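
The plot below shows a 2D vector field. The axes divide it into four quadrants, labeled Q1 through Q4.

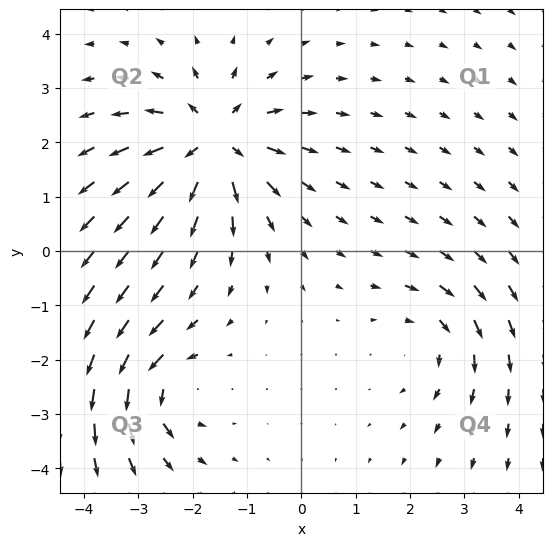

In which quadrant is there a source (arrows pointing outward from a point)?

Q2

The source sits at approximately (-1.6, 2.0), which lies in quadrant Q2. The divergence there is about +5, positive as expected for a source.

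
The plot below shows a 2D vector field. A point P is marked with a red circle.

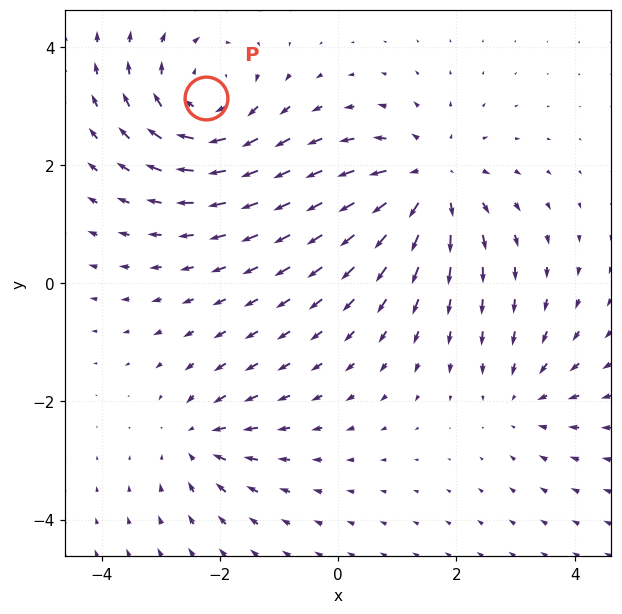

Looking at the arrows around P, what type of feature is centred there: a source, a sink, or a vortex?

At P (-2.2, 3.1) the arrows circulate clockwise. Divergence ≈0, curl about -5 — near-zero divergence with nonzero curl is a vortex.

vortex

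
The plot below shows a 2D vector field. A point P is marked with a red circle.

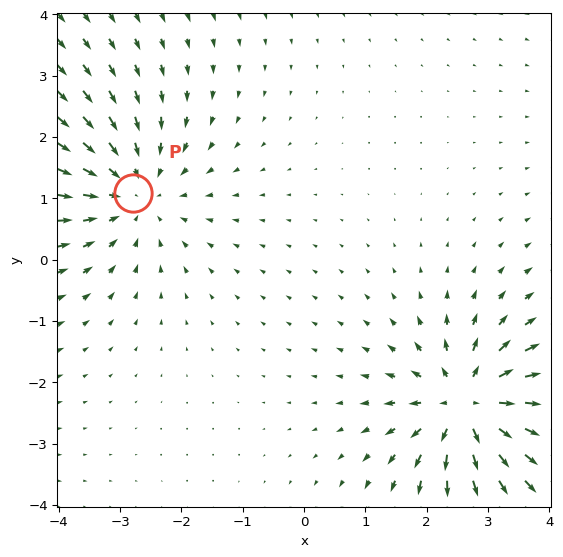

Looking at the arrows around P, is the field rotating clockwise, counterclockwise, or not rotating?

Near P at (-2.8, 1.1) the arrows show no circulation. The curl there is ≈0.

not rotating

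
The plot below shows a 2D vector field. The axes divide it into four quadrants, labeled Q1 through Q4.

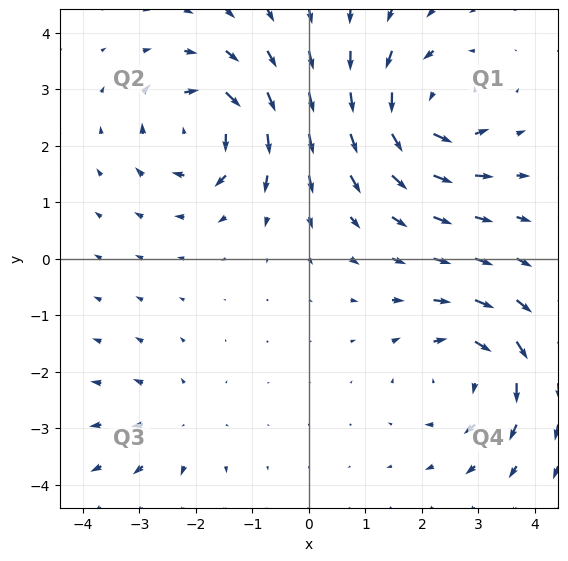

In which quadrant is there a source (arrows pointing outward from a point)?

The source sits at approximately (-2.3, -2.9), which lies in quadrant Q3. The divergence there is about +3, positive as expected for a source.

Q3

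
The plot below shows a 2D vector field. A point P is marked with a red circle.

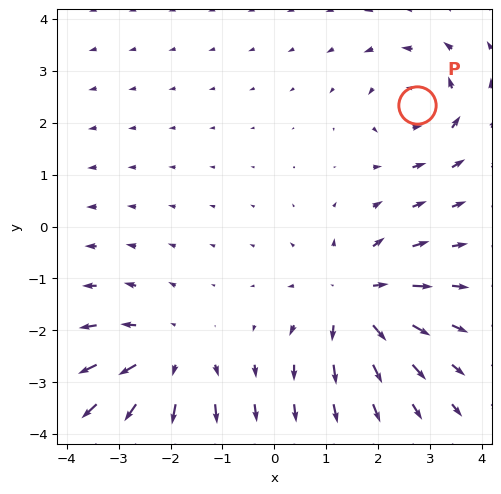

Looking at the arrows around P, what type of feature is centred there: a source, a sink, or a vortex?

vortex

At P (2.8, 2.3) the arrows circulate counterclockwise. Divergence ≈0, curl about +4 — near-zero divergence with nonzero curl is a vortex.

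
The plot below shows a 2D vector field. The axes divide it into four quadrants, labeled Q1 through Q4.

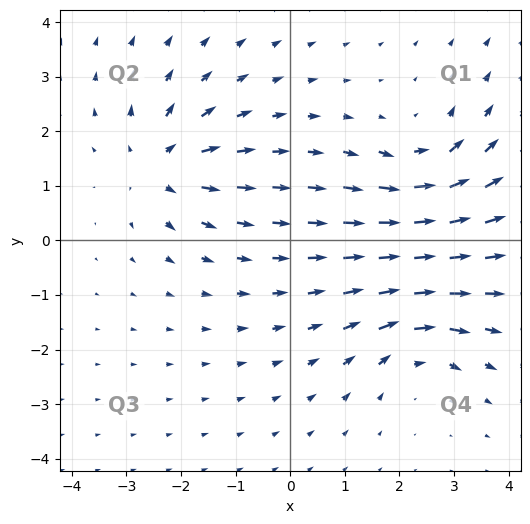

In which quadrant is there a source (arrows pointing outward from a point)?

Q2

The source sits at approximately (-2.4, 1.4), which lies in quadrant Q2. The divergence there is about +4, positive as expected for a source.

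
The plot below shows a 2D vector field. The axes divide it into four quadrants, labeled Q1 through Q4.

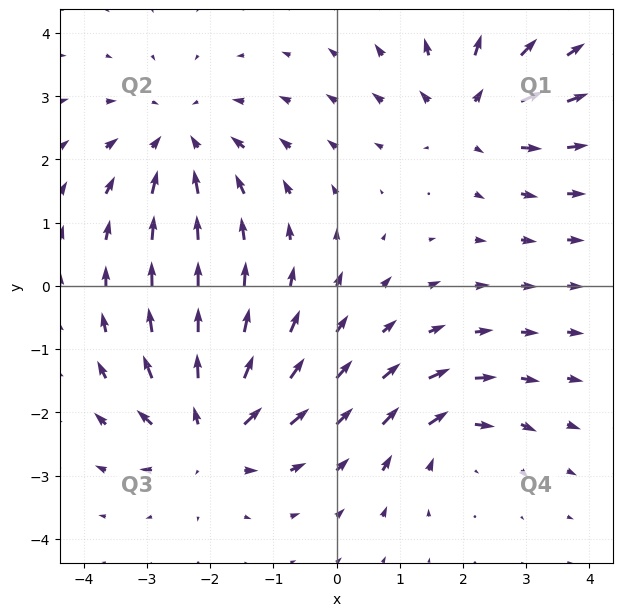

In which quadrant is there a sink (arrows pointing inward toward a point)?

Q2

The sink sits at approximately (-2.5, 2.3), which lies in quadrant Q2. The divergence there is about -4, negative as expected for a sink.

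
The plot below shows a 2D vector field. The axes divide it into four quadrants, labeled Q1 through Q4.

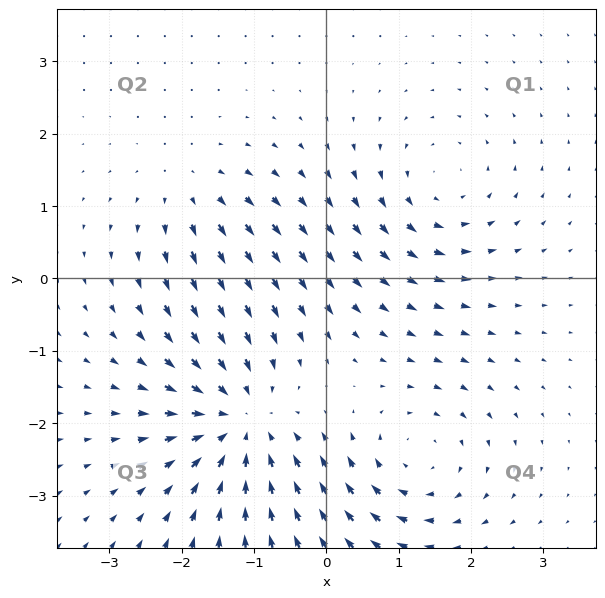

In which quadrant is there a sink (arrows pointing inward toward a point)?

Q3

The sink sits at approximately (-1.2, -2.0), which lies in quadrant Q3. The divergence there is about -5, negative as expected for a sink.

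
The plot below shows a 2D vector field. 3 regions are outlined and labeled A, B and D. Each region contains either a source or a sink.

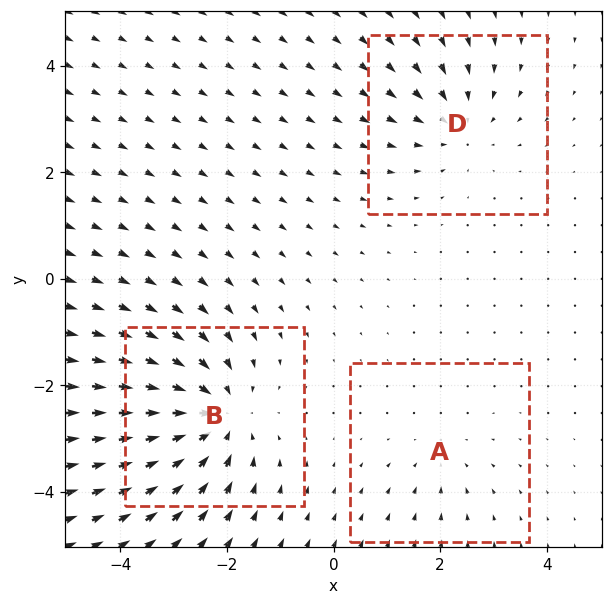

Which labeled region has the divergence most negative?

B

Divergence at each region's feature centre — A: about -2, B: about -5, D: about -3. Region B is most negative.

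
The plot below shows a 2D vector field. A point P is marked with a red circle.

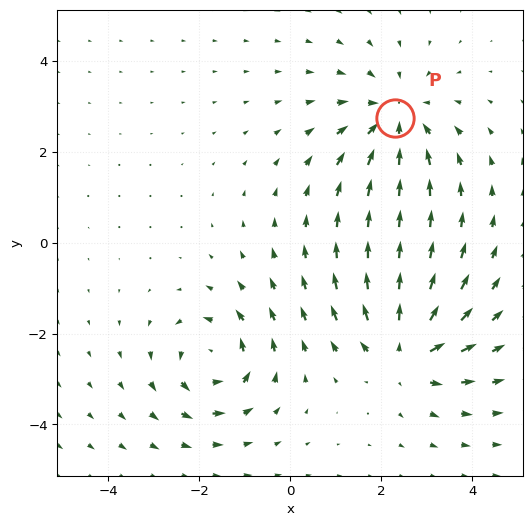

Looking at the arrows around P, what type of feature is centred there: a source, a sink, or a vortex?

sink

At P (2.3, 2.7) the arrows converge inward. Divergence about -3, curl ≈0 — negative divergence with near-zero curl is a sink.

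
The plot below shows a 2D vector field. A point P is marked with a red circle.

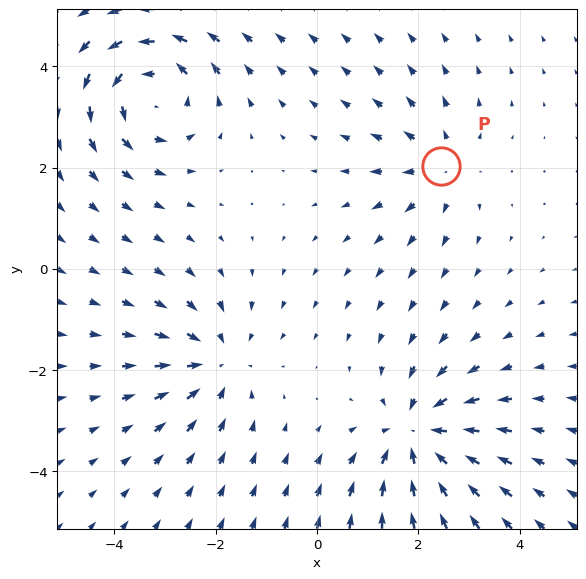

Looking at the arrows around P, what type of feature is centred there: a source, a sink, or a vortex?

At P (2.5, 2.0) the arrows spread outward. Divergence about +3, curl ≈0 — positive divergence with near-zero curl is a source.

source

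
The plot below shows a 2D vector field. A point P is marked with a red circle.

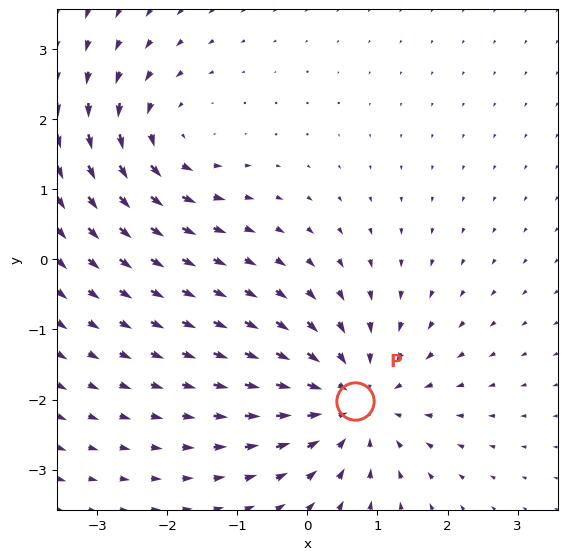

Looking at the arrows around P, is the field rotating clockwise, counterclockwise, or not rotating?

not rotating

Near P at (0.7, -2.0) the arrows show no circulation. The curl there is ≈0.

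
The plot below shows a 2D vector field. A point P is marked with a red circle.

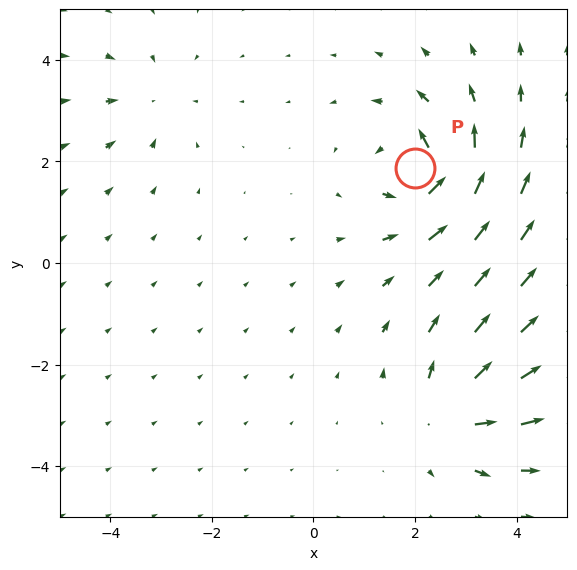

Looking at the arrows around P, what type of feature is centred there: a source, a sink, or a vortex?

vortex

At P (2.0, 1.9) the arrows circulate counterclockwise. Divergence ≈0, curl about +7 — near-zero divergence with nonzero curl is a vortex.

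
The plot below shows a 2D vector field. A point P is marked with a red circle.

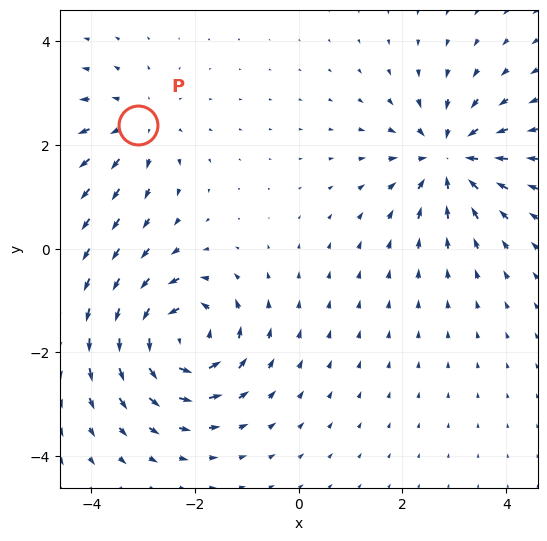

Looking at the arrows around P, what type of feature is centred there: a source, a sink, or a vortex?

At P (-3.1, 2.4) the arrows spread outward. Divergence about +3, curl ≈0 — positive divergence with near-zero curl is a source.

source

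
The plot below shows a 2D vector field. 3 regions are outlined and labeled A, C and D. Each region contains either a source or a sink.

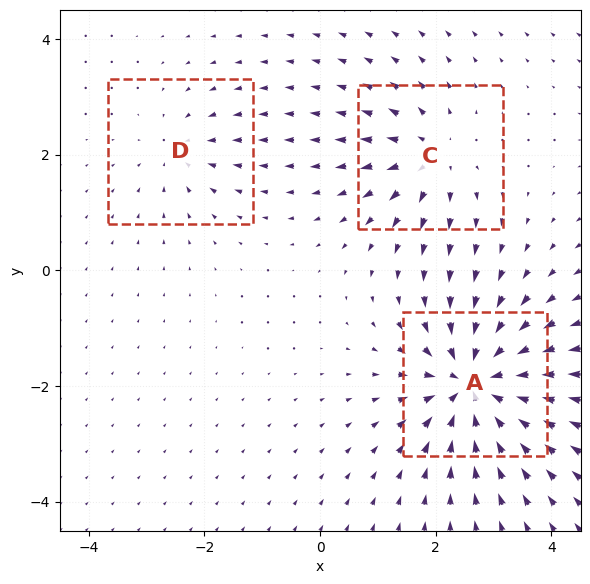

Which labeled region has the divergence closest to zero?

Divergence at each region's feature centre — A: about -7, C: about +4, D: about -3. Region D is closest to zero.

D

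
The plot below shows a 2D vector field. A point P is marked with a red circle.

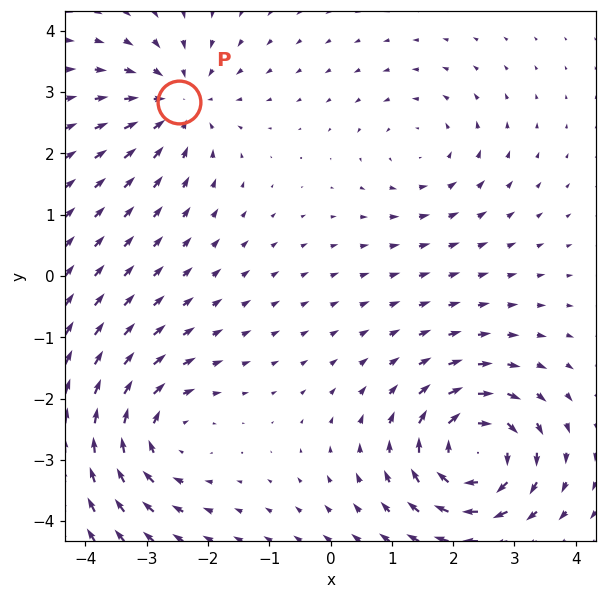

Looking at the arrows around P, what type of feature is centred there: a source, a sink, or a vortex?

sink

At P (-2.5, 2.8) the arrows converge inward. Divergence about -4, curl ≈0 — negative divergence with near-zero curl is a sink.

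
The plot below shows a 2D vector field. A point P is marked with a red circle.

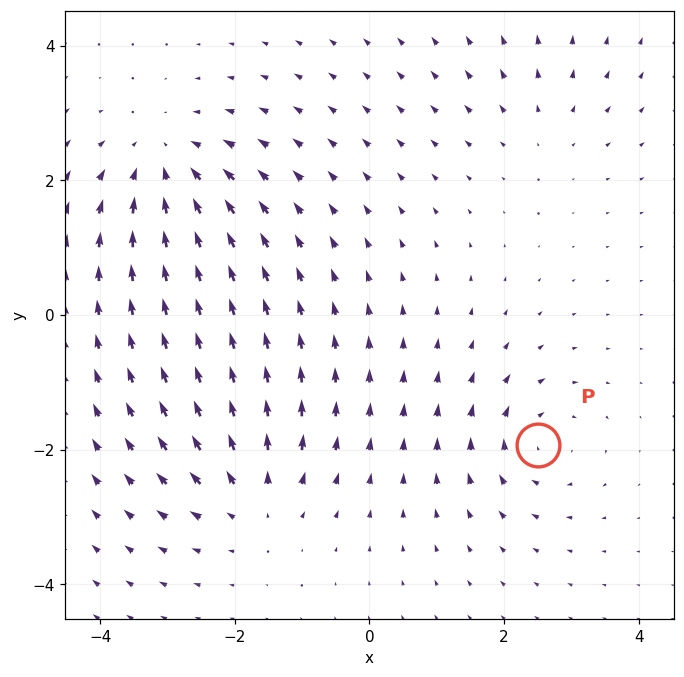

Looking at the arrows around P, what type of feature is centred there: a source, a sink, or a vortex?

At P (2.5, -1.9) the arrows circulate clockwise. Divergence ≈0, curl about -4 — near-zero divergence with nonzero curl is a vortex.

vortex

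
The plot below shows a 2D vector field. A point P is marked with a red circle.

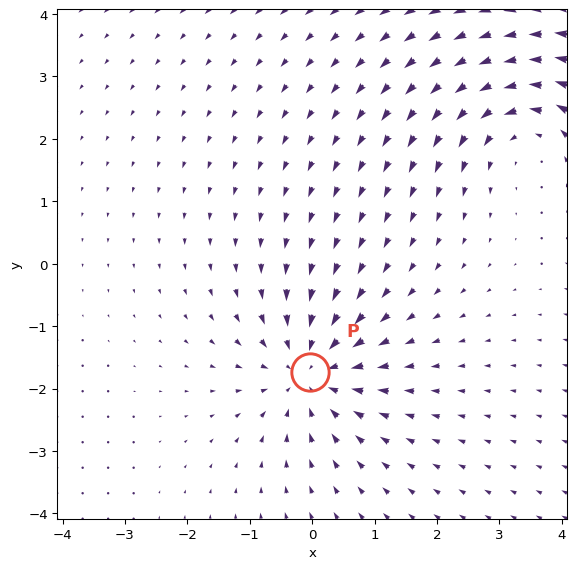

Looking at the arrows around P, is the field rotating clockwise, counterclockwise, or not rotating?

not rotating

Near P at (-0.0, -1.7) the arrows show no circulation. The curl there is ≈0.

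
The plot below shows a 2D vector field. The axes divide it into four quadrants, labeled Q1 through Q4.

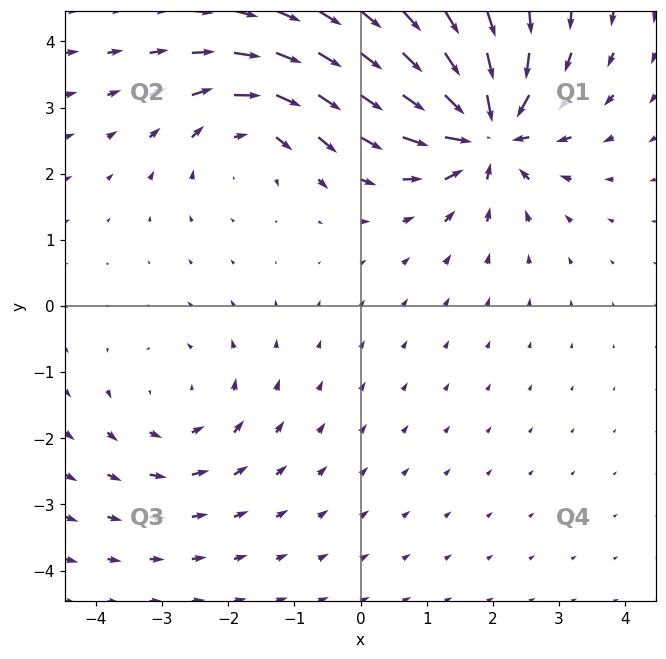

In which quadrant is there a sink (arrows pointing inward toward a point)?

Q1

The sink sits at approximately (1.9, 2.7), which lies in quadrant Q1. The divergence there is about -7, negative as expected for a sink.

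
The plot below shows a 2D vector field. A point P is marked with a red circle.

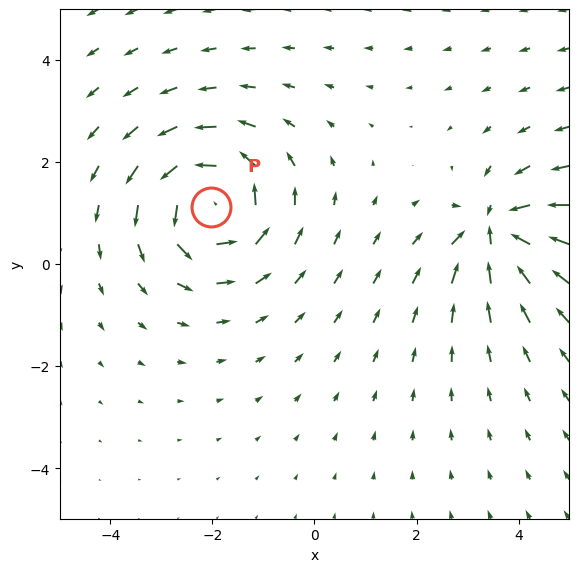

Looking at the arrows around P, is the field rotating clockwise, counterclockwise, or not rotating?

counterclockwise

Near P at (-2.0, 1.1) the arrows circulate counterclockwise. The curl (z-component) there is about +4; positive curl means counterclockwise rotation.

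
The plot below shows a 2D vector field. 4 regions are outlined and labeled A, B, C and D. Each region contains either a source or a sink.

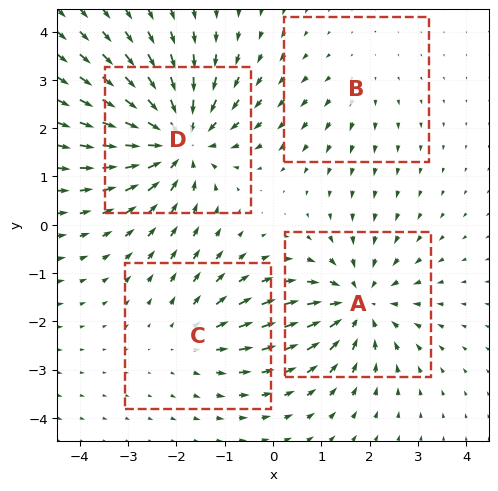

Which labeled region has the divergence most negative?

Divergence at each region's feature centre — A: about -5, B: about +2, C: about +3, D: about -6. Region D is most negative.

D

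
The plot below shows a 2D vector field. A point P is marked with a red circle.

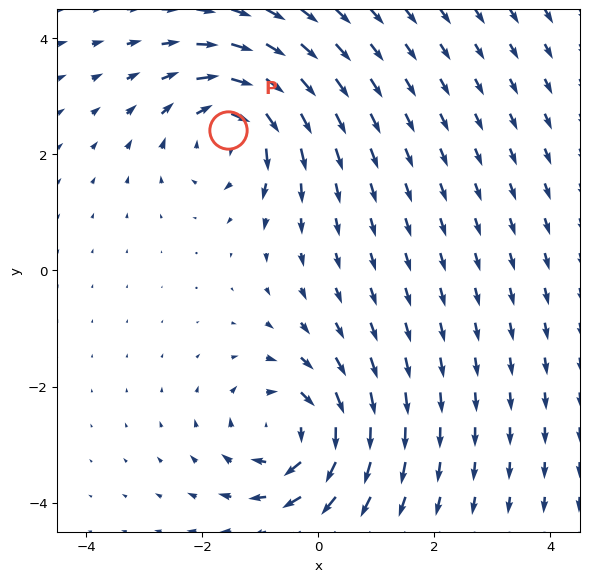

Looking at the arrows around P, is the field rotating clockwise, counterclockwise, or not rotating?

clockwise

Near P at (-1.6, 2.4) the arrows circulate clockwise. The curl (z-component) there is about -5; negative curl means clockwise rotation.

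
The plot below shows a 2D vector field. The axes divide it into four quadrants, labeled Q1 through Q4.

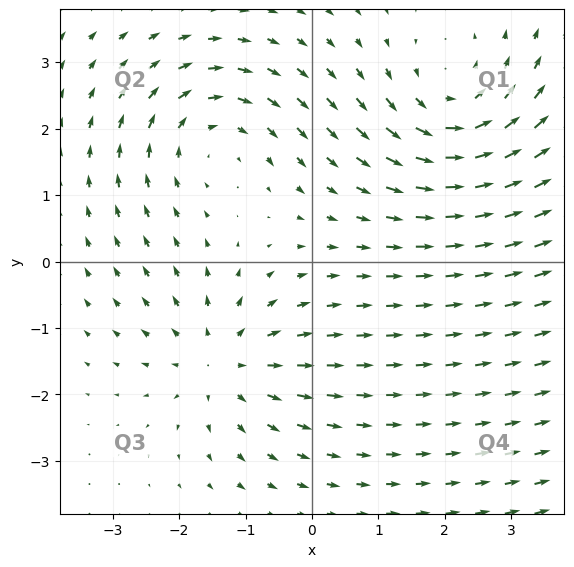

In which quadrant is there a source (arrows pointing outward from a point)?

The source sits at approximately (-1.3, -1.5), which lies in quadrant Q3. The divergence there is about +3, positive as expected for a source.

Q3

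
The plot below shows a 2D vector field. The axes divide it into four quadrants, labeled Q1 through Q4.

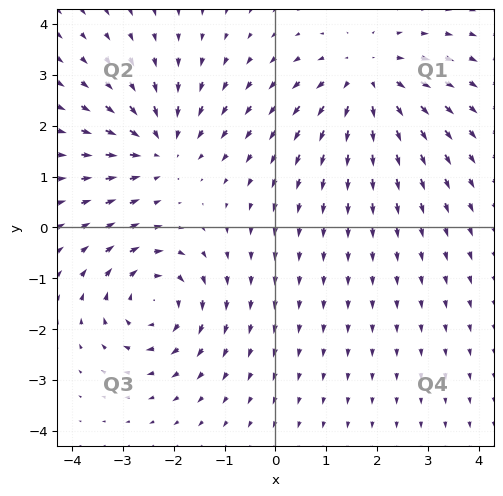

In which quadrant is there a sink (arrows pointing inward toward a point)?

The sink sits at approximately (-2.3, 1.6), which lies in quadrant Q2. The divergence there is about -3, negative as expected for a sink.

Q2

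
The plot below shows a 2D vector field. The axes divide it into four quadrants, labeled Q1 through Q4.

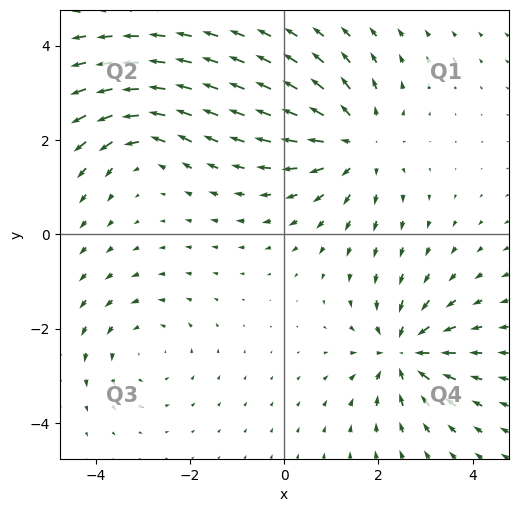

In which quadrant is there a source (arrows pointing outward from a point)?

Q1

The source sits at approximately (1.5, 1.9), which lies in quadrant Q1. The divergence there is about +4, positive as expected for a source.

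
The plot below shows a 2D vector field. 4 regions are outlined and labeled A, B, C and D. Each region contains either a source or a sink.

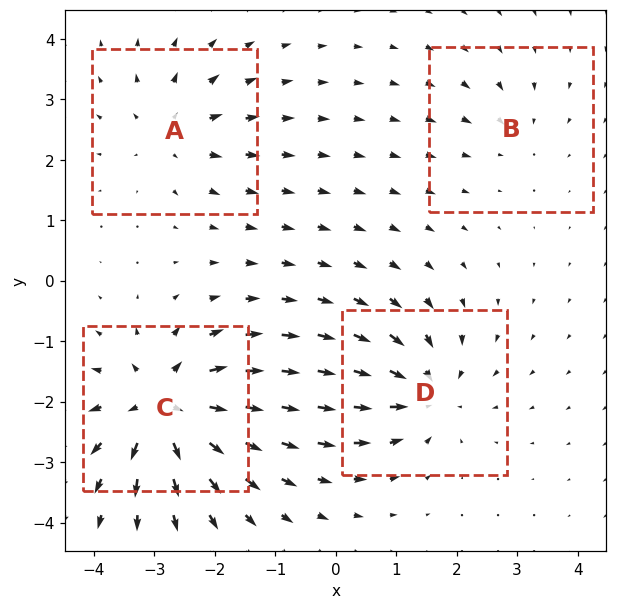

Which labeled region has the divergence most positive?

Divergence at each region's feature centre — A: about +4, B: about -2, C: about +8, D: about -5. Region C is most positive.

C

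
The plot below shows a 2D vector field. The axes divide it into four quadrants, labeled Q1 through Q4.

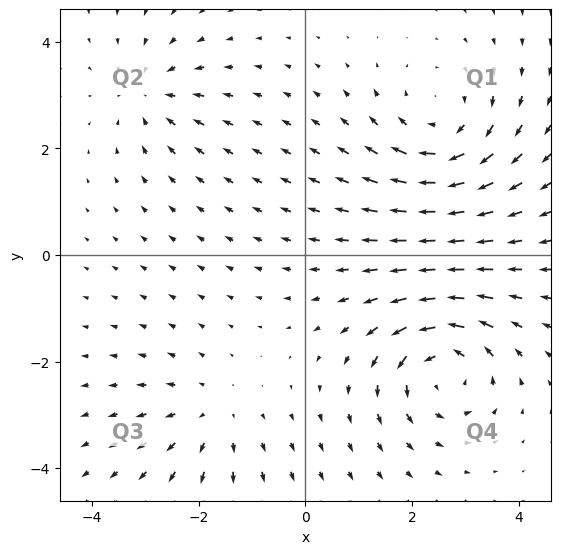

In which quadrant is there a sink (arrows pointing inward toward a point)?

Q2

The sink sits at approximately (-2.9, 3.0), which lies in quadrant Q2. The divergence there is about -3, negative as expected for a sink.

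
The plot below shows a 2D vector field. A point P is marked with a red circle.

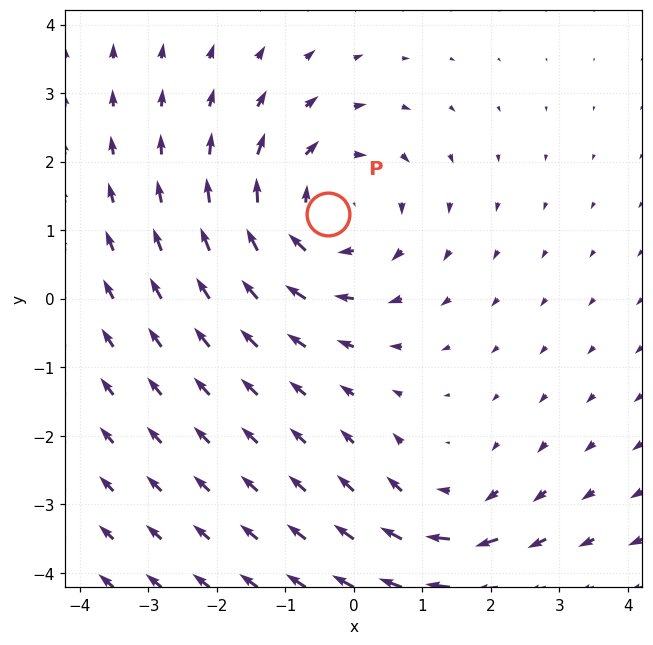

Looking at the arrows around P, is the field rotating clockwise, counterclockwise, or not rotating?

clockwise

Near P at (-0.4, 1.2) the arrows circulate clockwise. The curl (z-component) there is about -4; negative curl means clockwise rotation.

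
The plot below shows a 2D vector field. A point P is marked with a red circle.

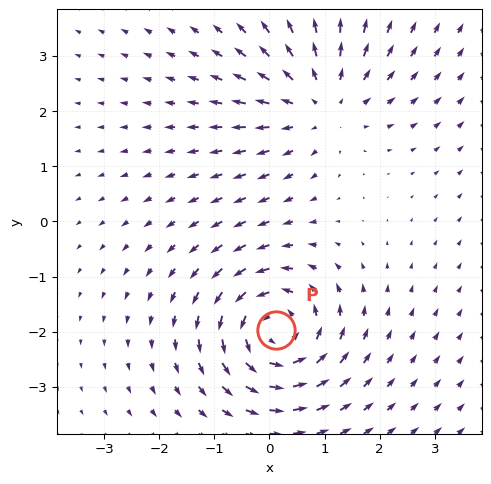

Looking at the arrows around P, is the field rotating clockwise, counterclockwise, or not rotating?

counterclockwise

Near P at (0.1, -2.0) the arrows circulate counterclockwise. The curl (z-component) there is about +3; positive curl means counterclockwise rotation.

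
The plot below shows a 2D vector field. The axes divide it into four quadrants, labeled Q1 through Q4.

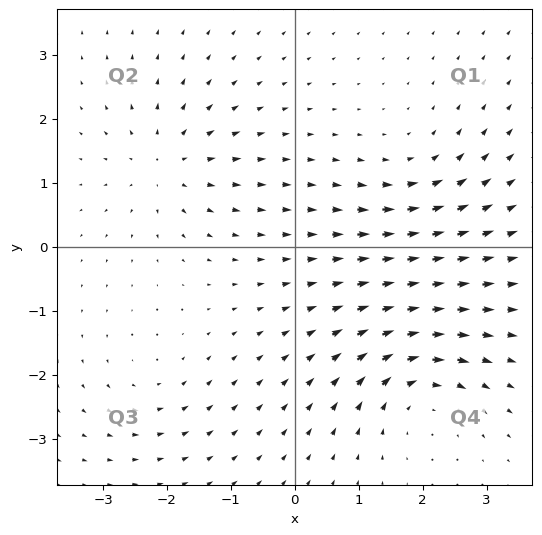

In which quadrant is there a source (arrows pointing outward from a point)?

The source sits at approximately (-2.0, 1.3), which lies in quadrant Q2. The divergence there is about +5, positive as expected for a source.

Q2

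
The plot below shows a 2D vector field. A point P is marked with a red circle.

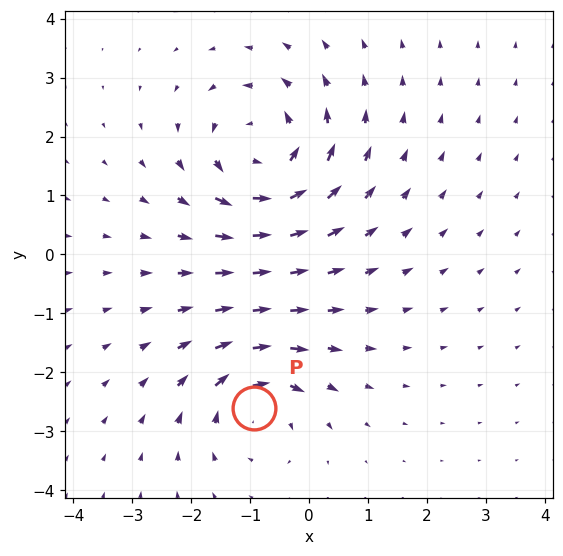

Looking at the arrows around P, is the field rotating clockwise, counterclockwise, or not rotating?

Near P at (-0.9, -2.6) the arrows circulate clockwise. The curl (z-component) there is about -4; negative curl means clockwise rotation.

clockwise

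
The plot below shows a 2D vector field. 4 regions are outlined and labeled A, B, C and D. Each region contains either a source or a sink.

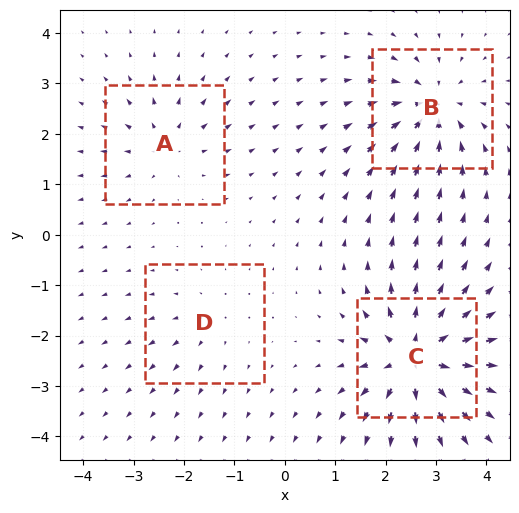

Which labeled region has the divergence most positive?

C

Divergence at each region's feature centre — A: about +4, B: about -6, C: about +8, D: about +2. Region C is most positive.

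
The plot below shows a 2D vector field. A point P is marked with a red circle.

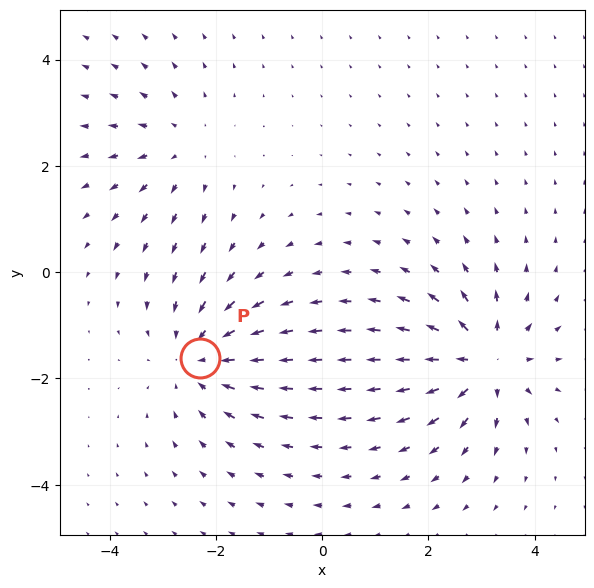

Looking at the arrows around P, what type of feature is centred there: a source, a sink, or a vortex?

At P (-2.3, -1.6) the arrows converge inward. Divergence about -4, curl ≈0 — negative divergence with near-zero curl is a sink.

sink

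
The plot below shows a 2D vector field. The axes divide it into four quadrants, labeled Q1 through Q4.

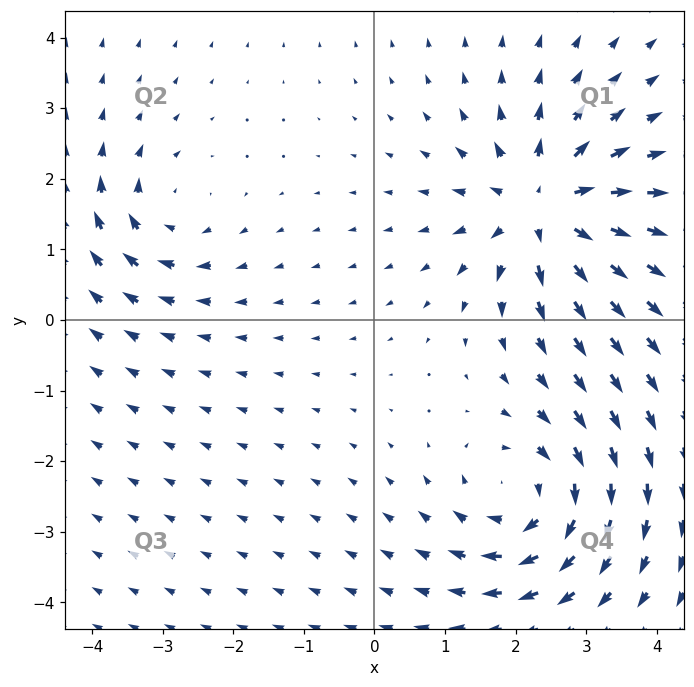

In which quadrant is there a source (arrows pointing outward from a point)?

Q1

The source sits at approximately (2.4, 1.6), which lies in quadrant Q1. The divergence there is about +6, positive as expected for a source.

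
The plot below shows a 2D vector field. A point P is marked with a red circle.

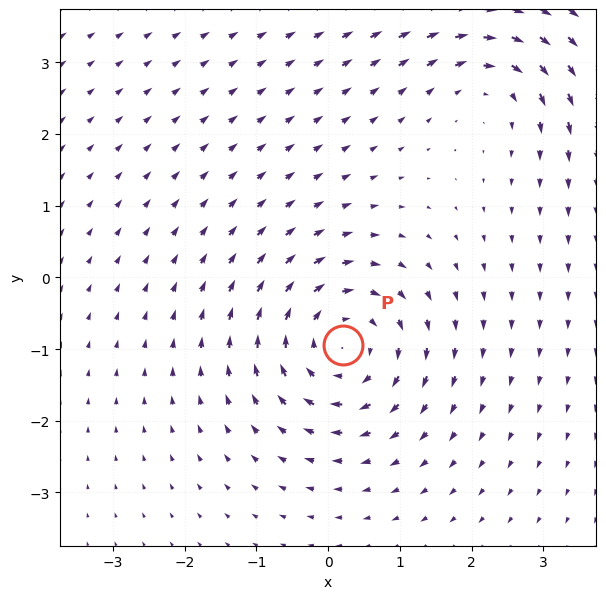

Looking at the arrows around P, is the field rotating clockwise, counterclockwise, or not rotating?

clockwise

Near P at (0.2, -0.9) the arrows circulate clockwise. The curl (z-component) there is about -4; negative curl means clockwise rotation.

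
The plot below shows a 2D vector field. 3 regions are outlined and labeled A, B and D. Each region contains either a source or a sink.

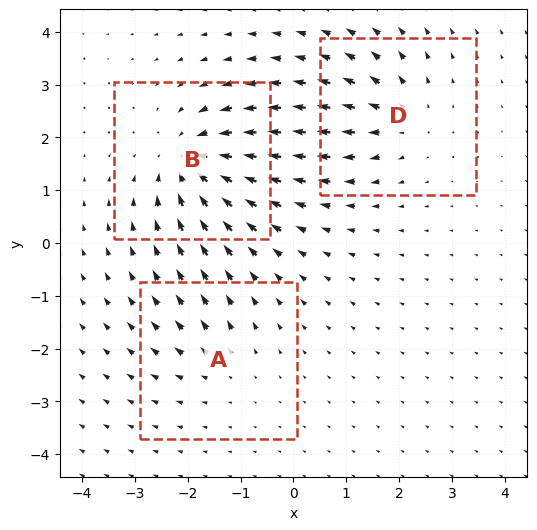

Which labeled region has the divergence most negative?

B

Divergence at each region's feature centre — A: about +2, B: about -5, D: about +3. Region B is most negative.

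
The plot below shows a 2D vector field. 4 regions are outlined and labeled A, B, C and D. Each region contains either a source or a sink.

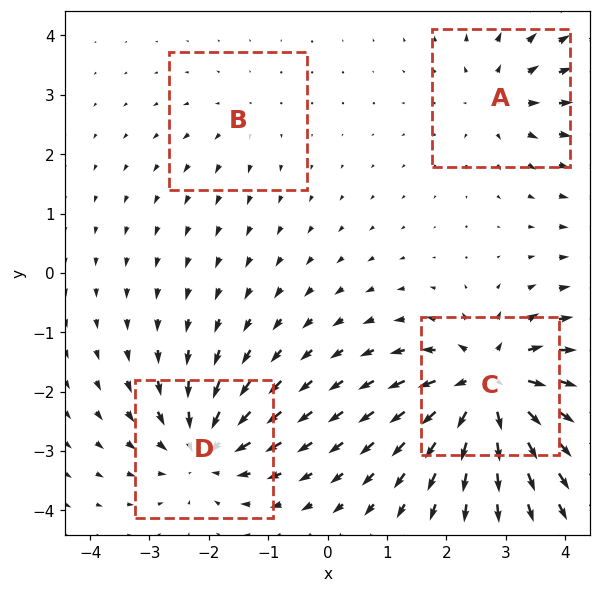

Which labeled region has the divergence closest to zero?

Divergence at each region's feature centre — A: about +4, B: about +2, C: about +8, D: about -6. Region B is closest to zero.

B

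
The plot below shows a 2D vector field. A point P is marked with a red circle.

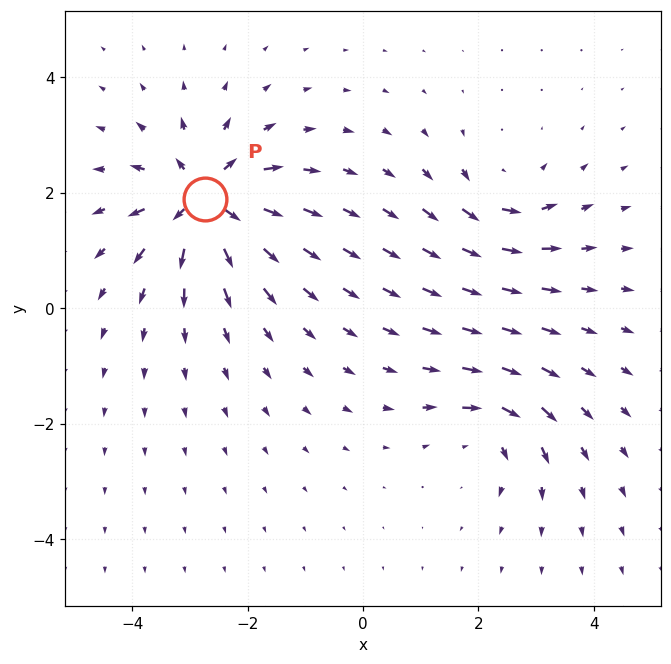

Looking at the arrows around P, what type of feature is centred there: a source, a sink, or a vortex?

At P (-2.7, 1.9) the arrows spread outward. Divergence about +7, curl ≈0 — positive divergence with near-zero curl is a source.

source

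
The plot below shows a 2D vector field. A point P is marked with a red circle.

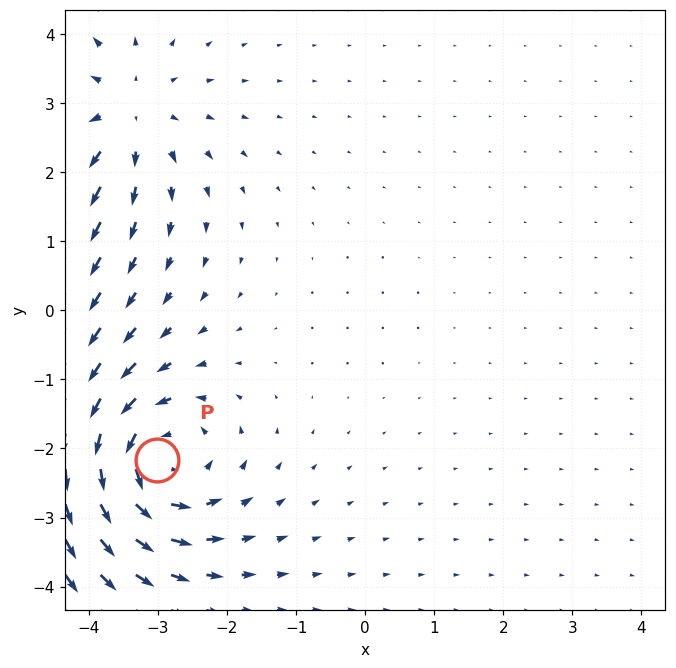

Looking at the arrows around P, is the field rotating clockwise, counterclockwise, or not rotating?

counterclockwise

Near P at (-3.0, -2.2) the arrows circulate counterclockwise. The curl (z-component) there is about +5; positive curl means counterclockwise rotation.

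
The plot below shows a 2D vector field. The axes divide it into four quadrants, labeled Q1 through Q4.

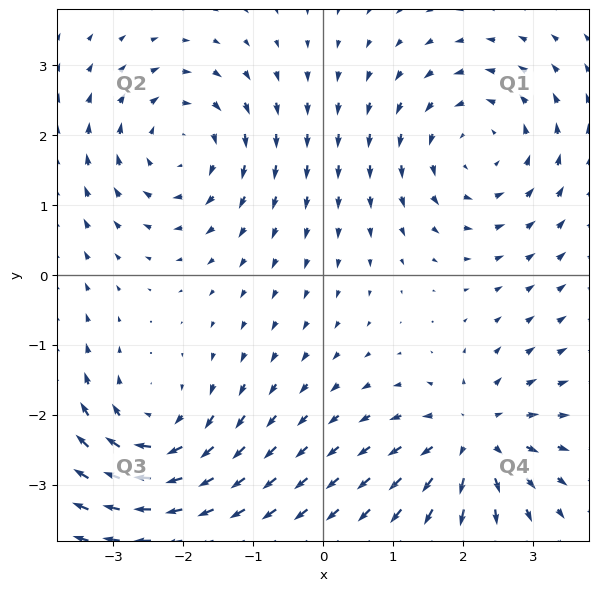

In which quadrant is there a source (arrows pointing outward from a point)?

Q4

The source sits at approximately (2.2, -2.3), which lies in quadrant Q4. The divergence there is about +4, positive as expected for a source.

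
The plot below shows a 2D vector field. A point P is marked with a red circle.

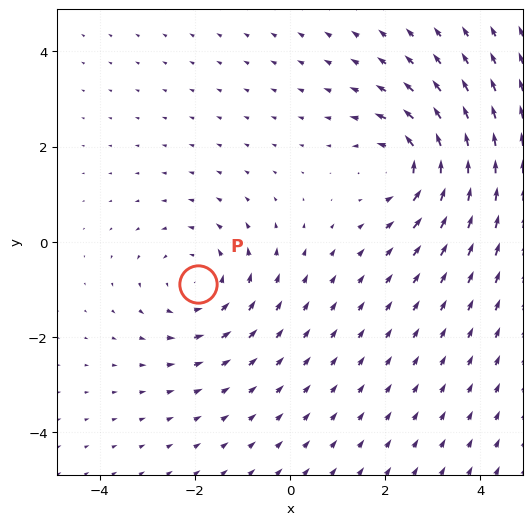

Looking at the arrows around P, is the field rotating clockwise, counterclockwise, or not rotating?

counterclockwise

Near P at (-1.9, -0.9) the arrows circulate counterclockwise. The curl (z-component) there is about +3; positive curl means counterclockwise rotation.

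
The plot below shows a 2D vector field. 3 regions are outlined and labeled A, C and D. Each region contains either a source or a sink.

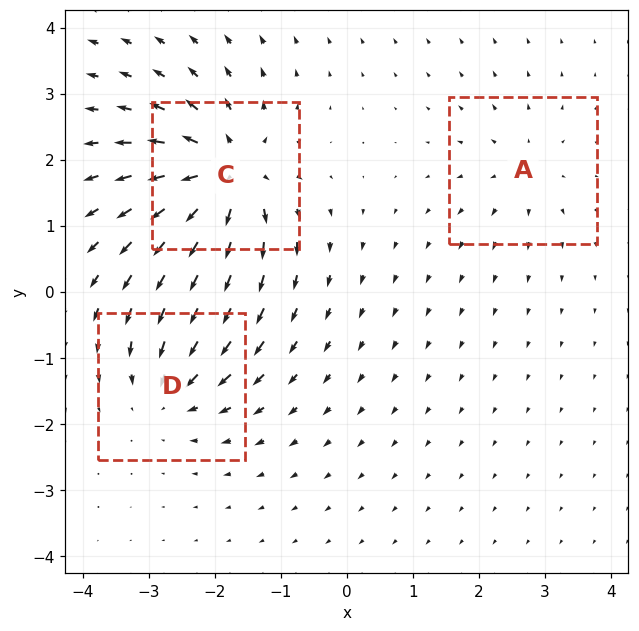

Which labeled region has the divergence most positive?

C

Divergence at each region's feature centre — A: about +3, C: about +6, D: about -4. Region C is most positive.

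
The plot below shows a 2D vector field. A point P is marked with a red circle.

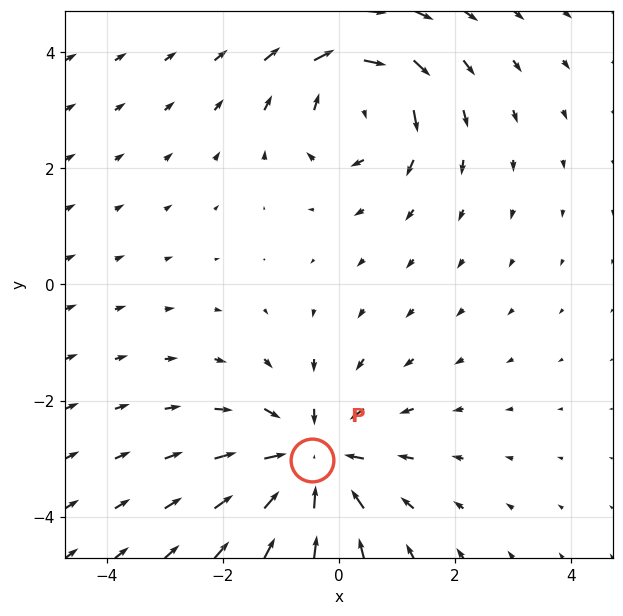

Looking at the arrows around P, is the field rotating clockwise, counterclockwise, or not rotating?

not rotating

Near P at (-0.5, -3.0) the arrows show no circulation. The curl there is ≈0.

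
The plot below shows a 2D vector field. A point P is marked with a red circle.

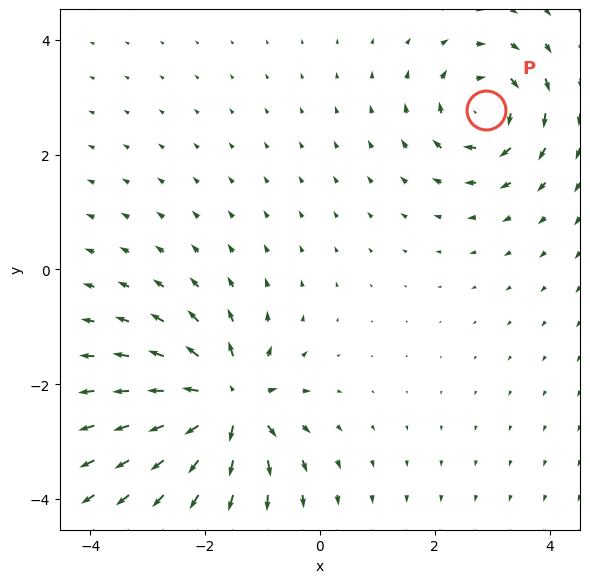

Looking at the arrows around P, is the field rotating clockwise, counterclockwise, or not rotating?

clockwise

Near P at (2.9, 2.8) the arrows circulate clockwise. The curl (z-component) there is about -5; negative curl means clockwise rotation.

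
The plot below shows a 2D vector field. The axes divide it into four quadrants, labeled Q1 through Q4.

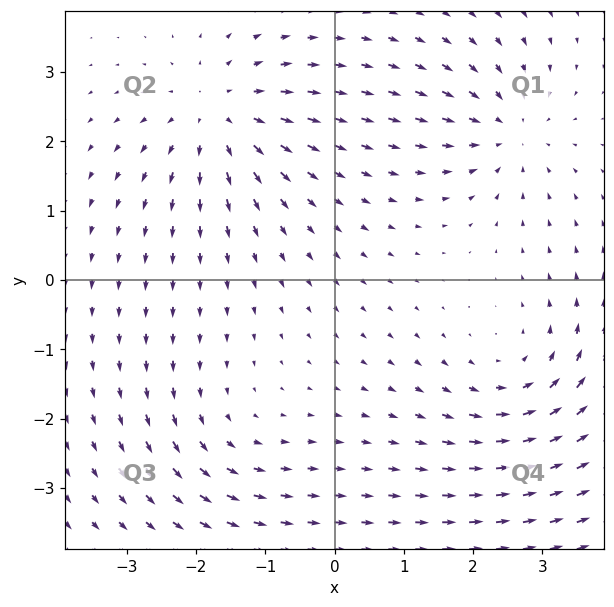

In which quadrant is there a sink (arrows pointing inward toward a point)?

The sink sits at approximately (2.5, 2.1), which lies in quadrant Q1. The divergence there is about -4, negative as expected for a sink.

Q1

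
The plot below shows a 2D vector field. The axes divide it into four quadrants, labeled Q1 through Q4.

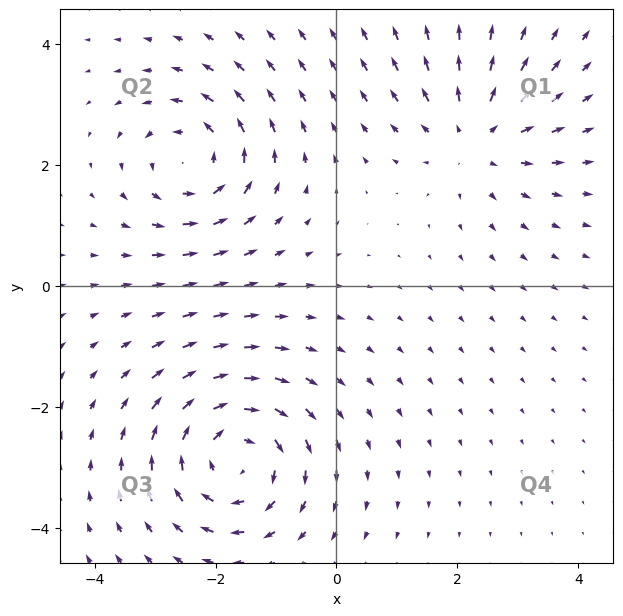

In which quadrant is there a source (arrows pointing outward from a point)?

The source sits at approximately (2.3, 2.5), which lies in quadrant Q1. The divergence there is about +3, positive as expected for a source.

Q1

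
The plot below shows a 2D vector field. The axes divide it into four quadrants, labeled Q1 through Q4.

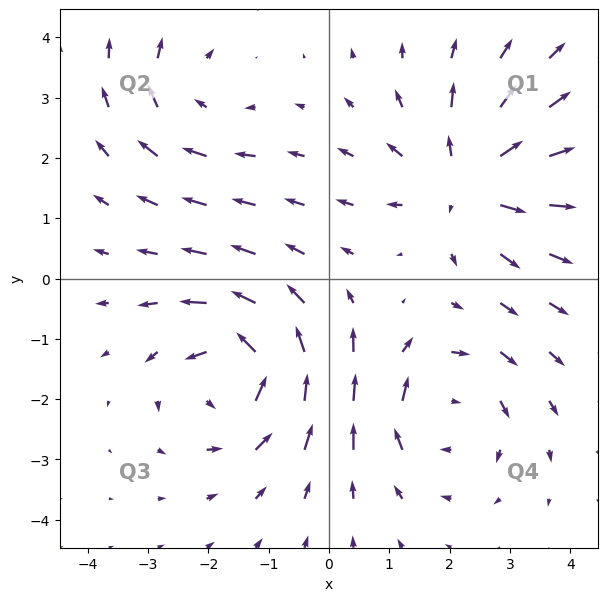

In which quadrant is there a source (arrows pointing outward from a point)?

The source sits at approximately (2.3, 1.6), which lies in quadrant Q1. The divergence there is about +5, positive as expected for a source.

Q1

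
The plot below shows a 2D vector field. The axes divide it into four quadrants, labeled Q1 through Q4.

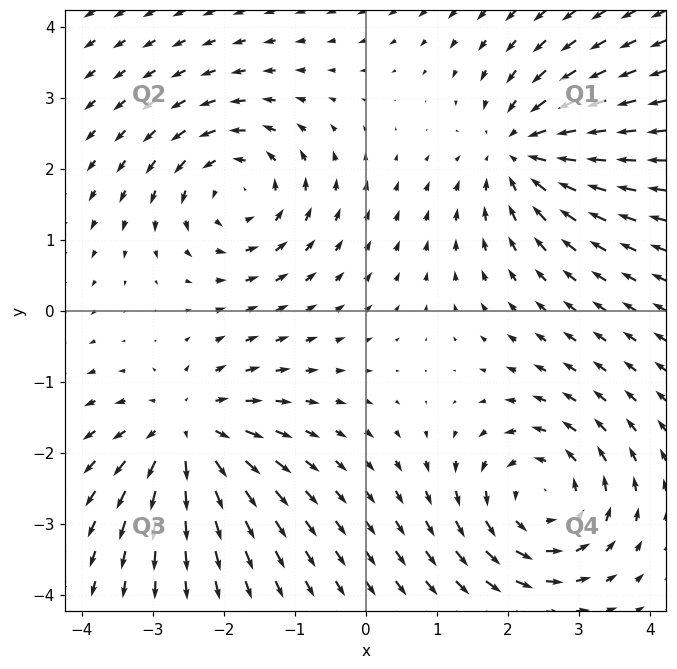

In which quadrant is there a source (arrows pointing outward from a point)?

Q3

The source sits at approximately (-2.5, -1.7), which lies in quadrant Q3. The divergence there is about +5, positive as expected for a source.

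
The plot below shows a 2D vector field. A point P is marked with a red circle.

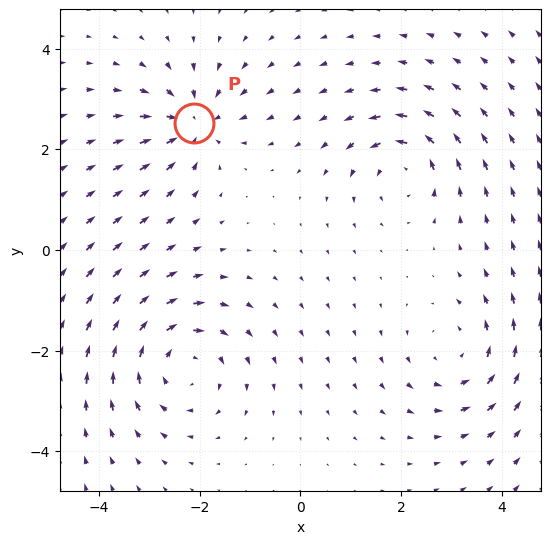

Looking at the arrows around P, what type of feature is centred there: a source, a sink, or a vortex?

sink

At P (-2.1, 2.5) the arrows converge inward. Divergence about -5, curl ≈0 — negative divergence with near-zero curl is a sink.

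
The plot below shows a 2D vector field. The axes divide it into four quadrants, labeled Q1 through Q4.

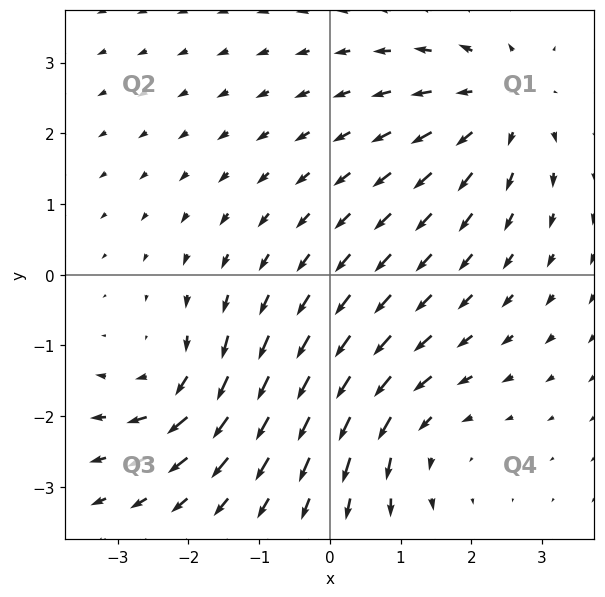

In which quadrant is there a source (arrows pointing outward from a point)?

Q1

The source sits at approximately (2.4, 2.4), which lies in quadrant Q1. The divergence there is about +4, positive as expected for a source.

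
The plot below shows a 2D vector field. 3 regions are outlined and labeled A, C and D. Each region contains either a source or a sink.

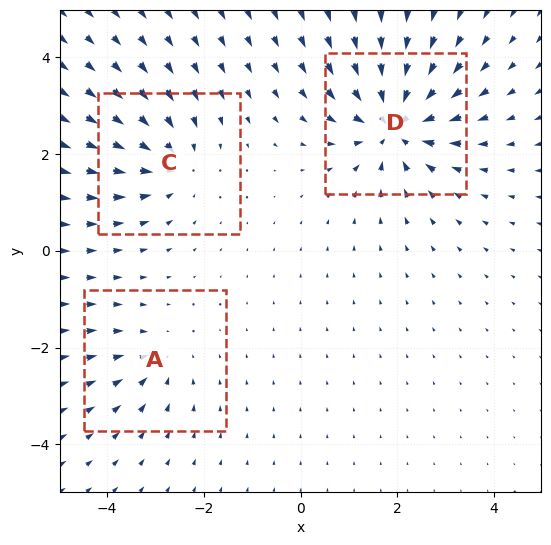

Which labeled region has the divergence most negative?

Divergence at each region's feature centre — A: about -2, C: about -3, D: about -6. Region D is most negative.

D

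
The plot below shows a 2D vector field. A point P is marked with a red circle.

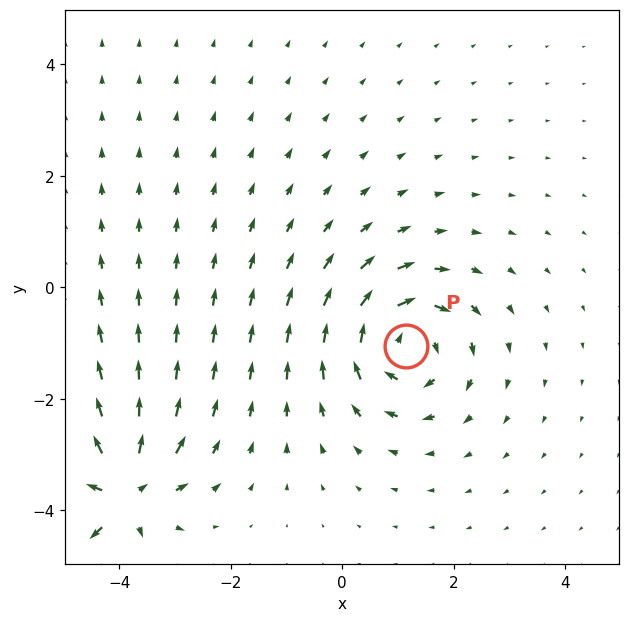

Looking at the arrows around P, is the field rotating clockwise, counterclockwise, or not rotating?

clockwise

Near P at (1.1, -1.1) the arrows circulate clockwise. The curl (z-component) there is about -5; negative curl means clockwise rotation.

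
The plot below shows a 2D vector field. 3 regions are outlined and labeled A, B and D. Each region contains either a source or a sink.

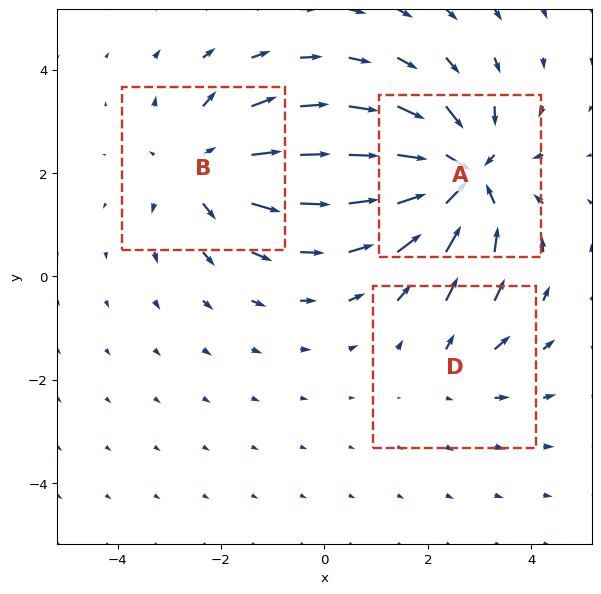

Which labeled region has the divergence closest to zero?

Divergence at each region's feature centre — A: about -5, B: about +3, D: about +2. Region D is closest to zero.

D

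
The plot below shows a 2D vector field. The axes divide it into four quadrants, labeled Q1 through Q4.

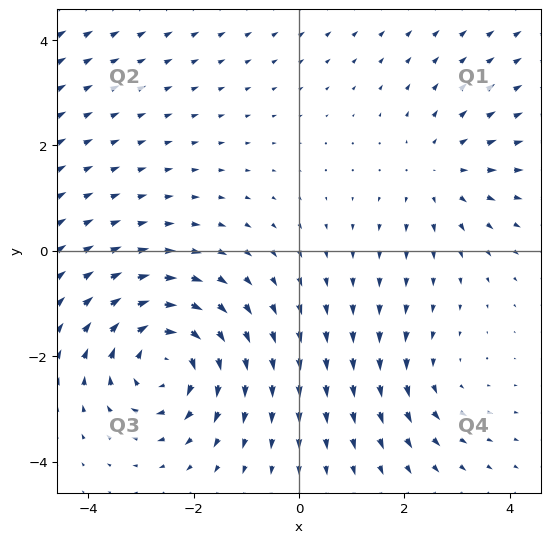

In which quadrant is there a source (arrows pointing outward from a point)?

Q1

The source sits at approximately (2.6, 1.5), which lies in quadrant Q1. The divergence there is about +3, positive as expected for a source.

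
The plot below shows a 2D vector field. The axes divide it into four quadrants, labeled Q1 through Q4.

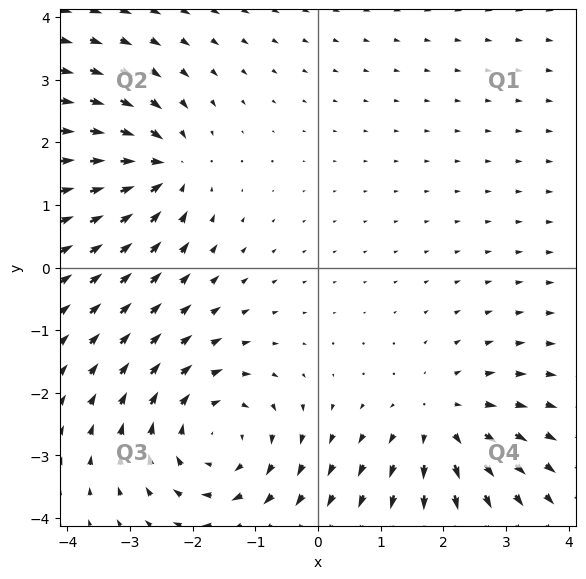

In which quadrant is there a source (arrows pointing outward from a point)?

Q4

The source sits at approximately (2.0, -2.5), which lies in quadrant Q4. The divergence there is about +3, positive as expected for a source.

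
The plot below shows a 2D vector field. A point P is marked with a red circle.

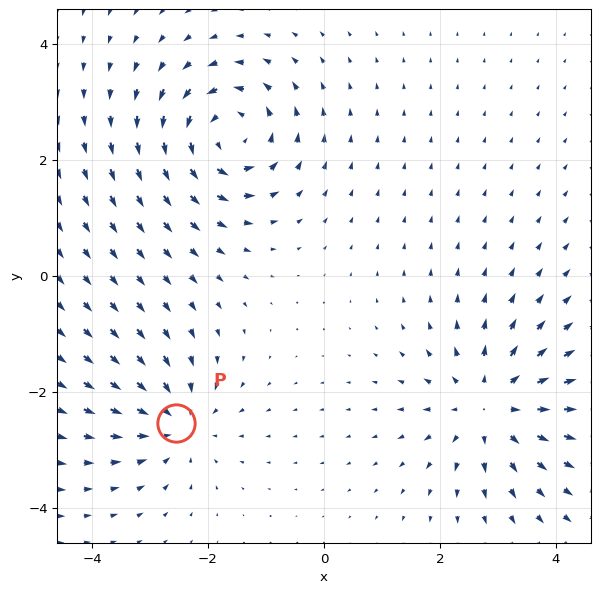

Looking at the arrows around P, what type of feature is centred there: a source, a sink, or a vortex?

At P (-2.5, -2.5) the arrows converge inward. Divergence about -4, curl ≈0 — negative divergence with near-zero curl is a sink.

sink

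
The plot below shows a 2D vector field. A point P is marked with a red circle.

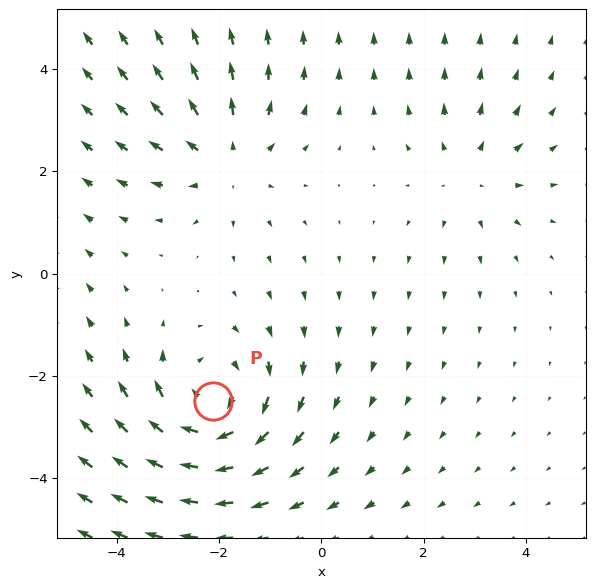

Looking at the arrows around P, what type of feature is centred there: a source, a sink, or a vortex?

At P (-2.1, -2.5) the arrows circulate clockwise. Divergence ≈0, curl about -5 — near-zero divergence with nonzero curl is a vortex.

vortex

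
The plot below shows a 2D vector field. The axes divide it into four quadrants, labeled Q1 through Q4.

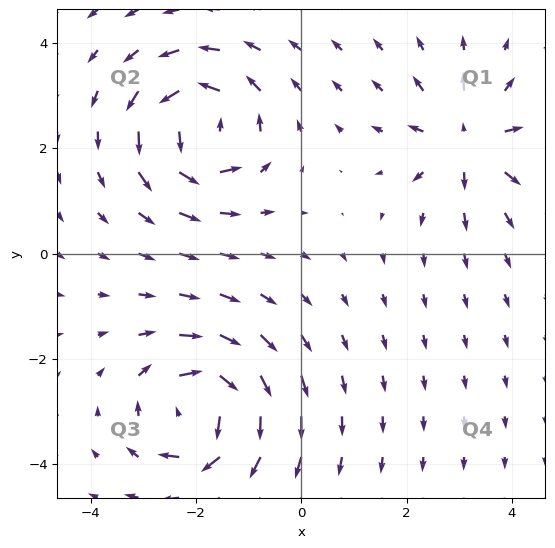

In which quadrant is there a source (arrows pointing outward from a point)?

Q1

The source sits at approximately (3.2, 2.1), which lies in quadrant Q1. The divergence there is about +5, positive as expected for a source.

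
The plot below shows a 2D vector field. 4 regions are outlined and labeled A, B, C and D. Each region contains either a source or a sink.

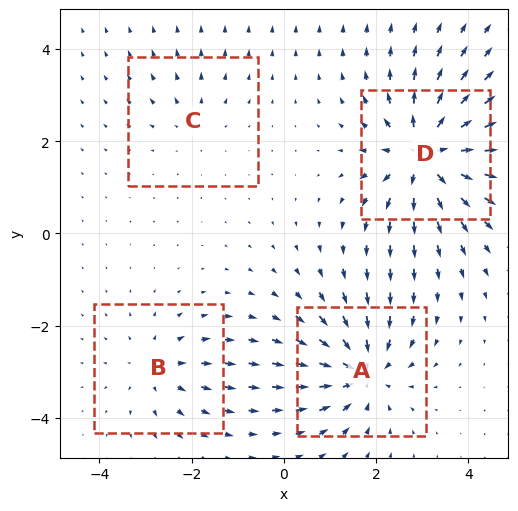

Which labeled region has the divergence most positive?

Divergence at each region's feature centre — A: about -6, B: about +4, C: about +2, D: about +8. Region D is most positive.

D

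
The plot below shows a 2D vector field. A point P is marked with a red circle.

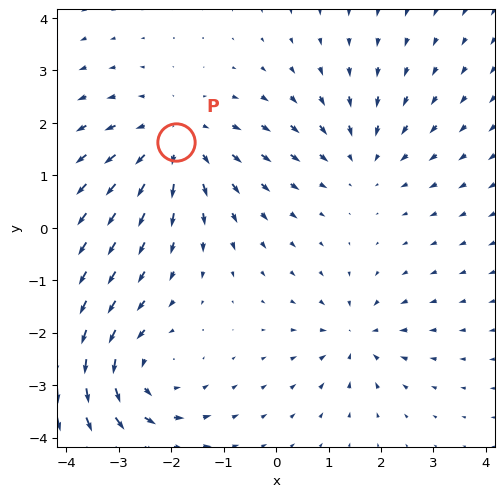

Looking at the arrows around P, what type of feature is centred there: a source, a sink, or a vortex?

At P (-1.9, 1.6) the arrows spread outward. Divergence about +4, curl ≈0 — positive divergence with near-zero curl is a source.

source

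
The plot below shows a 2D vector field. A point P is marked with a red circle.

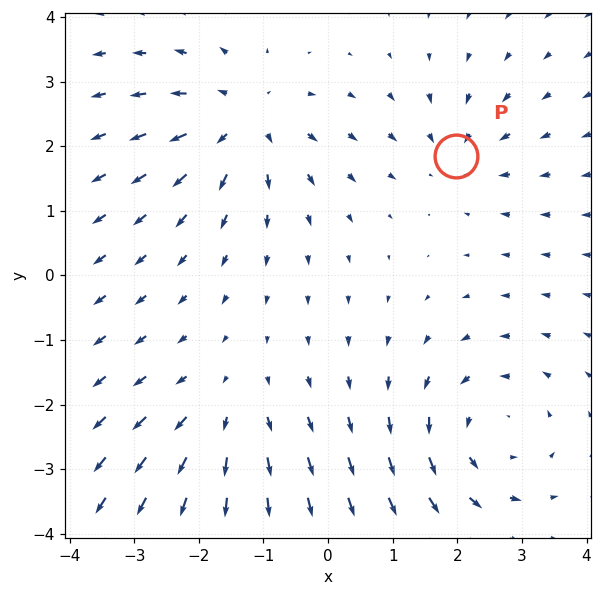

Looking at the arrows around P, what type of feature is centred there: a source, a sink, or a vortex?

At P (2.0, 1.9) the arrows converge inward. Divergence about -3, curl ≈0 — negative divergence with near-zero curl is a sink.

sink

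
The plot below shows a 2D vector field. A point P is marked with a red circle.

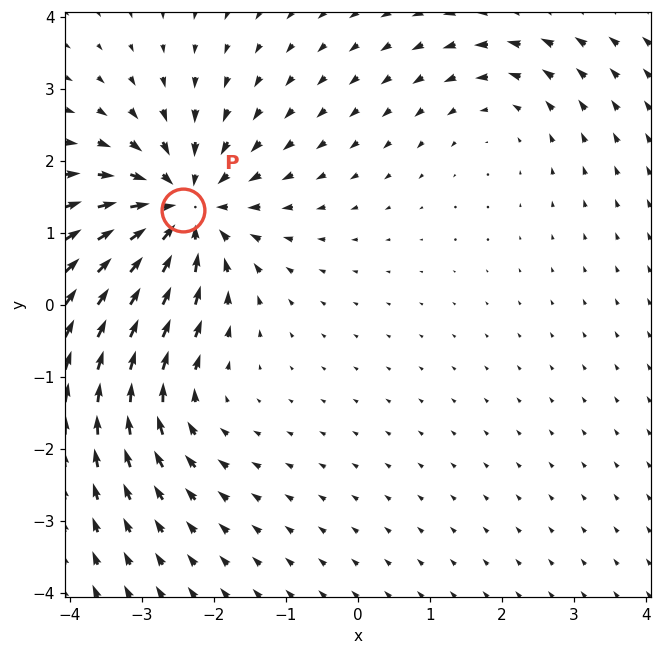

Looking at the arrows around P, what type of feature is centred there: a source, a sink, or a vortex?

At P (-2.4, 1.3) the arrows converge inward. Divergence about -6, curl ≈0 — negative divergence with near-zero curl is a sink.

sink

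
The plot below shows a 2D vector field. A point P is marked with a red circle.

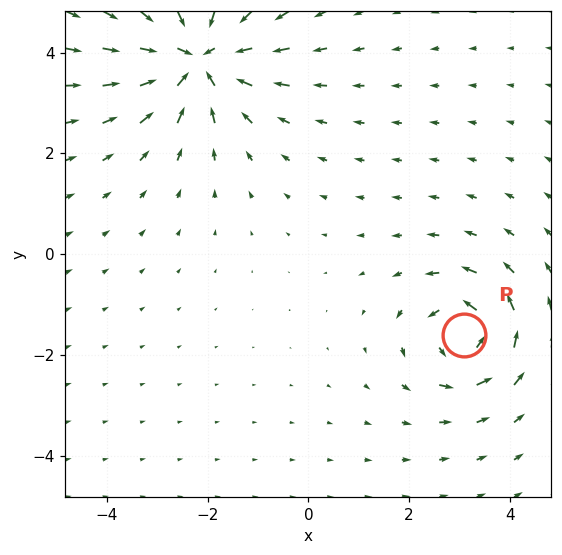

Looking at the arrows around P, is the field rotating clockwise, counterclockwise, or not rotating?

counterclockwise

Near P at (3.1, -1.6) the arrows circulate counterclockwise. The curl (z-component) there is about +4; positive curl means counterclockwise rotation.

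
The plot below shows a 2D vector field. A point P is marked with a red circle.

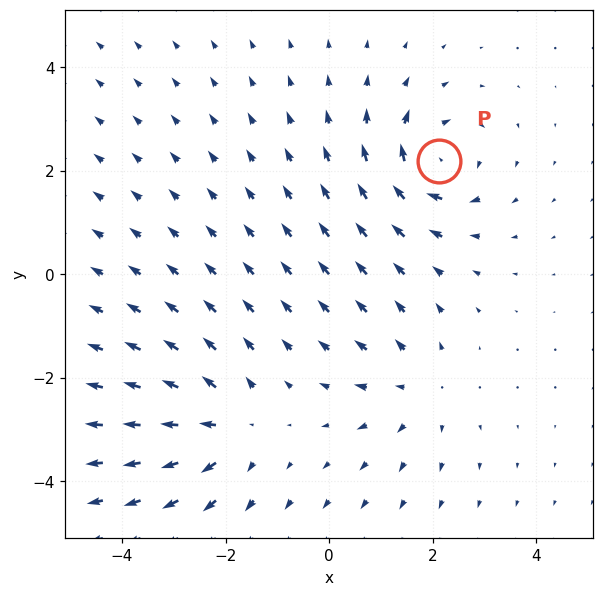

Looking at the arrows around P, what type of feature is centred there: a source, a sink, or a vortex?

vortex

At P (2.1, 2.2) the arrows circulate clockwise. Divergence ≈0, curl about -6 — near-zero divergence with nonzero curl is a vortex.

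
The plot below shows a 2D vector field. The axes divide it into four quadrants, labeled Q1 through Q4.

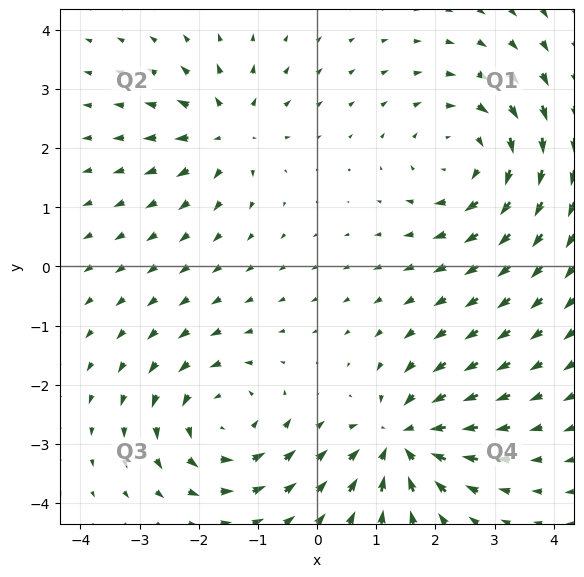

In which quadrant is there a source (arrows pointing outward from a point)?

Q2

The source sits at approximately (-1.5, 2.3), which lies in quadrant Q2. The divergence there is about +5, positive as expected for a source.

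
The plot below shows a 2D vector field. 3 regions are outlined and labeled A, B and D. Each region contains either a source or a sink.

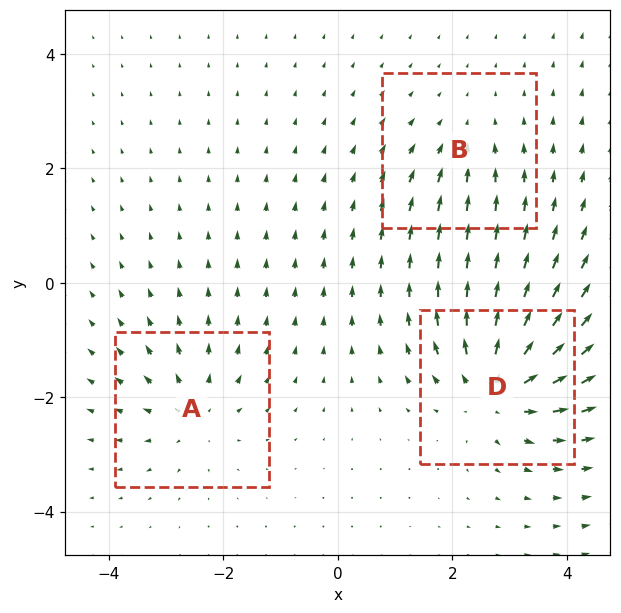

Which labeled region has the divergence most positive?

D

Divergence at each region's feature centre — A: about +3, B: about -2, D: about +6. Region D is most positive.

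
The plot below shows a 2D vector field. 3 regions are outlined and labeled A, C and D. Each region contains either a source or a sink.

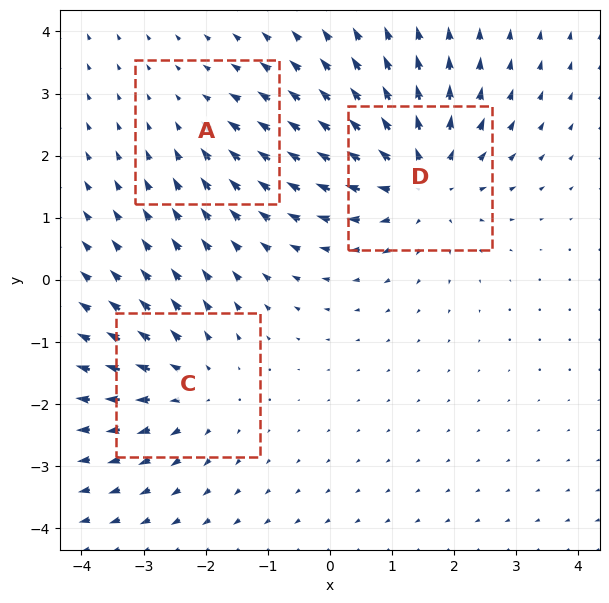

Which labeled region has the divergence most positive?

Divergence at each region's feature centre — A: about -2, C: about +3, D: about +4. Region D is most positive.

D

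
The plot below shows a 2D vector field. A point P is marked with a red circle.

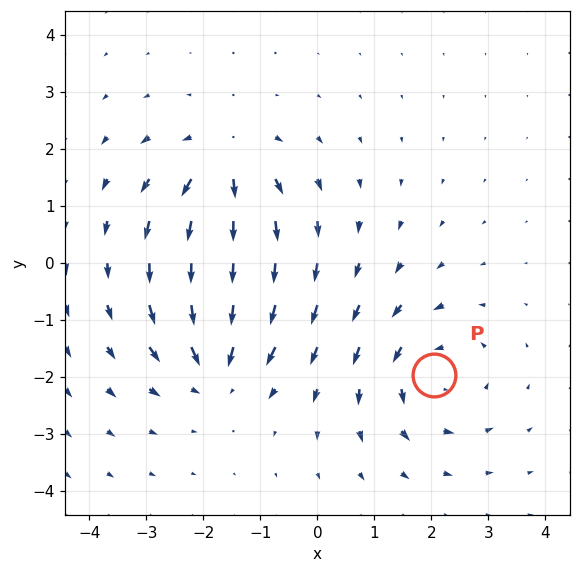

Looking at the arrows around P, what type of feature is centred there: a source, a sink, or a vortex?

vortex

At P (2.1, -2.0) the arrows circulate counterclockwise. Divergence ≈0, curl about +5 — near-zero divergence with nonzero curl is a vortex.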